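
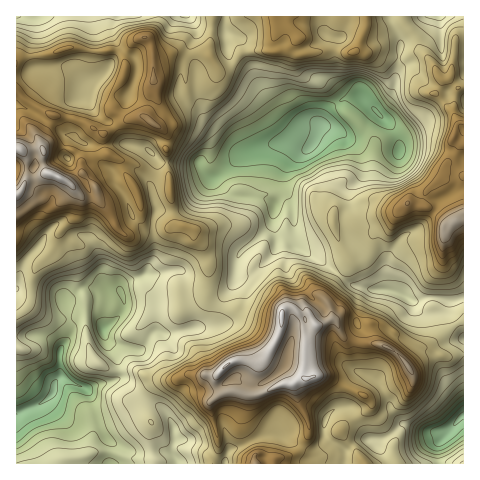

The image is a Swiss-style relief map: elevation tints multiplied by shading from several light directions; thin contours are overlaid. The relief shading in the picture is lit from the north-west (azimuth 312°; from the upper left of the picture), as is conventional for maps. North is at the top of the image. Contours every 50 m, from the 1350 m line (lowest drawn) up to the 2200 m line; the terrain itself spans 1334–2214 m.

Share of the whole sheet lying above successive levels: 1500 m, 90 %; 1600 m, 80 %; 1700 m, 67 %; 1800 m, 48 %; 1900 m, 27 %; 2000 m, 12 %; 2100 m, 5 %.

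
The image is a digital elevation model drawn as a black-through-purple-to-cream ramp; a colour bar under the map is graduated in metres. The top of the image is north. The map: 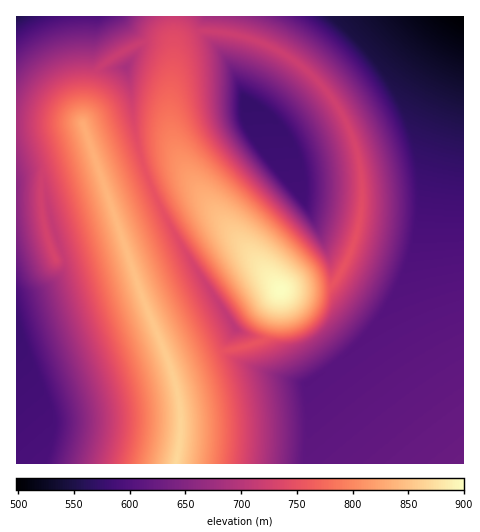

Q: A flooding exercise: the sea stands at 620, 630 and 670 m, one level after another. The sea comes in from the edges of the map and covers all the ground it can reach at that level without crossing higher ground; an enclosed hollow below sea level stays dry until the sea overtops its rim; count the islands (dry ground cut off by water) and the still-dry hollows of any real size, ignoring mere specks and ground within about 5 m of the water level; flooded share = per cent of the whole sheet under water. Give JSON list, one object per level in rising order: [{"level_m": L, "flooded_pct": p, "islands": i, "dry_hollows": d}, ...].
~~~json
[{"level_m": 620, "flooded_pct": 27, "islands": 0, "dry_hollows": 1}, {"level_m": 630, "flooded_pct": 29, "islands": 0, "dry_hollows": 1}, {"level_m": 670, "flooded_pct": 37, "islands": 0, "dry_hollows": 1}]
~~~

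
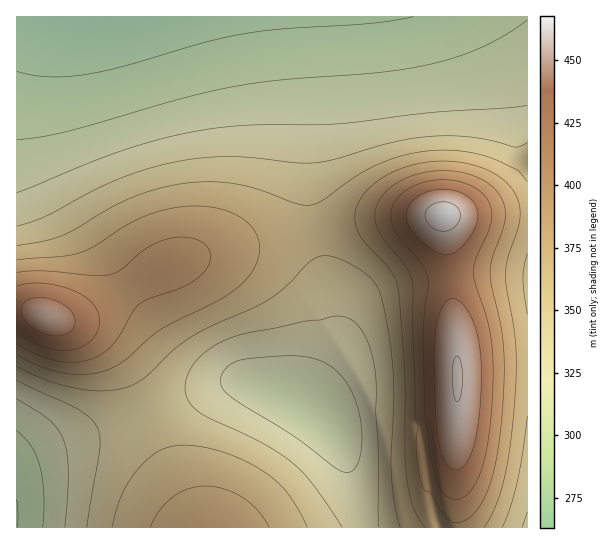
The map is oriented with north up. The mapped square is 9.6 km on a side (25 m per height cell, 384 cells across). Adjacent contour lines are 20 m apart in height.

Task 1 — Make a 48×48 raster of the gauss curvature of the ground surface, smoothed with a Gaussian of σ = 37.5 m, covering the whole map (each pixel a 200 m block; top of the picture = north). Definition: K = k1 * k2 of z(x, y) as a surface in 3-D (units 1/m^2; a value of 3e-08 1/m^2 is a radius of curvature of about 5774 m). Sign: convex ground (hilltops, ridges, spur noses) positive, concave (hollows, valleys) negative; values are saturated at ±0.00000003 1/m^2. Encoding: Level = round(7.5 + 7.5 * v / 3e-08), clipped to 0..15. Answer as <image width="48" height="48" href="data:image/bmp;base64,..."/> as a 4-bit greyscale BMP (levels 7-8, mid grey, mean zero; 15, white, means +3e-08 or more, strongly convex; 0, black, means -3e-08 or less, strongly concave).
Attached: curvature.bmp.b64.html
<image width="48" height="48" href="data:image/bmp;base64,Qk32BAAAAAAAAHYAAAAoAAAAMAAAADAAAAABAAQAAAAAAIAEAAATCwAAEwsAABAAAAAAAAAAAAAAABEREQAiIiIAMzMzAERERABVVVUAZmZmAHd3dwCIiIgAmZmZAKqqqgC7u7sAzMzMAN3d3QDu7u4A////AIiId3iIiIiIiIiIiIiId3d3d4eTqYd3d4iId3iIiIiIiIiIiIiId3d3d3eTuIh3d4iHd3eIiIiIiIiIiIiId3d3eHeFqIh3d4iHd3d4iIiIiIiIiIiHd3d3eHhnmIh3d4iHd3d3d3iIiIiIiIiHd3d3eHhZmYiHd4h3d3d3d3d4iIiIiIiHd3eHeHlKmYiHd4h3d3d3d3d3iIiIiIh3d4iIh3lKmYiHd4iHd3d3d3d3d4iIiId3eIiId3lKmYiHd4iHd3d3d3d3d3eIh3d3iIiId3hpmYiHd4iId3d3d3d3d3d3d3d4iIiId324iYiHd4iId3d3d3d3d3d3d3iIiIiHeHFYiIiHd4d3d3d3d3d3d4iId4iIiIiGiIeIiIiHd3d3d3d3d3d3d4iIiIiIiIh3iIh4iIiHd3d3d2d3d3d3eIiIiIiIiIdoiIh4iIiHd3d3d3d3d3d3eIiIiIiIiId4iIh4iIiHd3d3d3d3d3d3eIiIiIiIh3eIiIeIiIiHd3iImId3d4d3eIiIh4iHd3iIiIeImZiHd4mqqYh3d3d3d4iIh3d3d3iIiHeImZiHd6vLuoh3d3d3d4iHd3d3d4iIh3eImZiHd7zMuYd3d3d3d3d3d3d3d4iId3eIiYiHd7zLqHd3d3d4iId3d3d3eIiId3d4iIh3d6uph3Znd3eIiIh3d3d3iIiIiHd3d3d3iJmYd2Z3d3iIiIiHd3d3iIiIiIdlVmd4iIiHd3d3d4iIiIiId3d3eIiIiIdURFZ4iHd3d3d3d4iIiIiId3d3d3eIiIdURFZ4iHd3d3d3eIiIiIiId3d3d3d3iHdlVWd4iHd3d3d3iIiIiIiId3d3d3d3d4d3Znd4iIiIh3d4iIiIiIiId3d3d3d3d4mZmYiHd4iIiHeIiIiIiIiId3d3d3dmd5q8y6mHd4iIiHd4iIiIiIiHd3d3d3ZmeJvf/rmHd4iId3d3iIiIiIiHd3d3d3dmd5rf/bmHd4iHd3d3d4iIiIh3d3d3d3d2d4mruph3Z4d3d3d3d3d3d3d3d3d3d3d3d3iIiId2Znd3d3d3d3d3d3d3d3d3d3d3d3d3d3dmMHd3d3d3d3d3d3d3d3eId3d3d3d3d3d3QHd3d3d3d3d3d3d3d3eIiHd3d3d3d3d3knd3d3d3d3d3d3d3d3eIiId3d3d3d3d3iXd4iId3d3d3d3d3d3eIiIh3d3d3d3d3eHiIiIiId3d3d3d3d3d4iIiId3d3d3d3d4iIiIiIh3d3d3d3d3d3iIiIiHd3d3d3d4iIiIiIiHd3d3d3d3d3eIiIiIiHd3d3d4iIiIiIiId3d3d3d3d3d4iIiIiId3d3d4iIiIiIiId3d3d3d3d3d3d3d4d3d3d3d4iIiIiIiIh3d3d3d3d3h3d3d3d3d3d3d4iIiIiIiIh3d3d3d3d4h3d3d3d3d3d3d4iIiIiIiIh3d3d3d3d3d3d3d3d3d3d3d4iIiIiIiIh3d3d3d3d3d3d3d3d3d3d3d4iIiIiIiIh3d3d3d3d3d3d3d3d3d3d3dw=="/>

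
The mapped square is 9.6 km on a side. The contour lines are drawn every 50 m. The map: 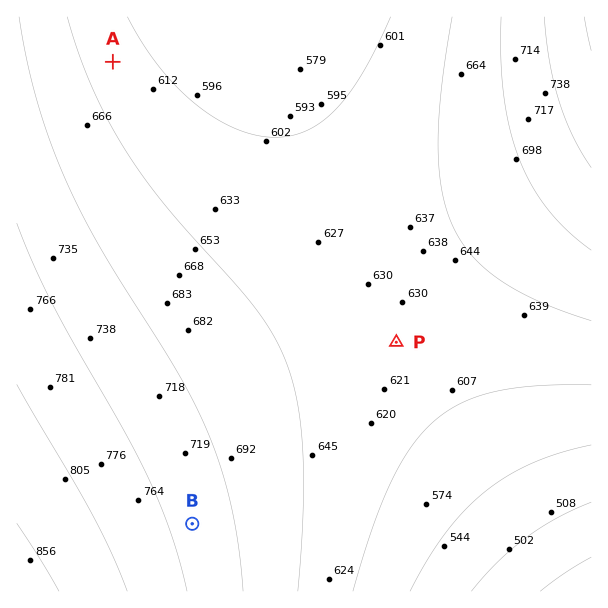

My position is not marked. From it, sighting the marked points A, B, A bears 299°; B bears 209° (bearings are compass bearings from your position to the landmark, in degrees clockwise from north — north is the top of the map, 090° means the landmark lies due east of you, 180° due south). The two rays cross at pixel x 369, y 204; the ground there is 630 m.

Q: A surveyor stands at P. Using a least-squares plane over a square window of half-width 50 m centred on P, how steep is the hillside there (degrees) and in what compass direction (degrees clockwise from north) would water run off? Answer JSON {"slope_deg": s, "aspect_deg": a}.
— {"slope_deg": 1, "aspect_deg": 143}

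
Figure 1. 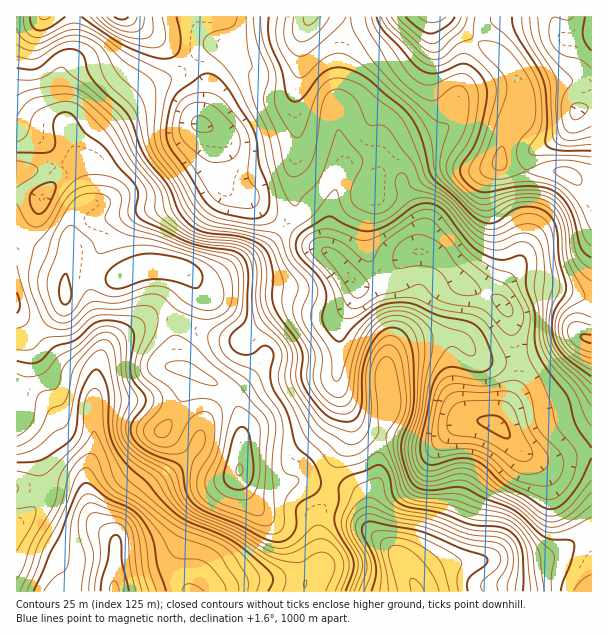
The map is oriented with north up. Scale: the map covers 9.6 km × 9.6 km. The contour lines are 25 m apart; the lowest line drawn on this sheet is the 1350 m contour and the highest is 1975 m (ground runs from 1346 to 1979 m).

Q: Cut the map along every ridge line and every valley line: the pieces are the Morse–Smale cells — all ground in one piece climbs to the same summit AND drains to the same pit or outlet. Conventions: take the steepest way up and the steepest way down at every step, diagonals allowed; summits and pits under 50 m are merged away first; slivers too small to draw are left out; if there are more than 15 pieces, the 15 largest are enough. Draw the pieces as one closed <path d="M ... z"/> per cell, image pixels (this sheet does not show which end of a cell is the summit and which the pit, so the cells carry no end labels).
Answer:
<path d="M446 16l-96 0-2 2-8 38 0 22-3 20 0 24 6 31 0 17-7 18-5 19-5 35 2 10 12 11 19 23 15-2 16-6 17-24 7-2 12 0 9 2 8 6 22 26 18 6 20 12 13-14 15-4 20 2 37 12 4-7-1-111-9 0-18-10-43-2-12-2-9-6-9 6-11 2-37-1-38 17-16 4-19-4 15-22 16-16 10-6 33-12 8 2 45 22 3 4 6-26 16-25 0-17-4-10-17-24-22-13z"/><path d="M17 313l-1 73 25 11 13 14 12 24 20 21 0 38 5 18 5 9 19 19-1 48 2 2 28-6 35-13 19 0 20 17 9 0 21-8 31-3 27-11 18 0-4-8-2-43 10-15 2-12-24-7-13 0-11 5-18 1-16-6-8-8 1-54-3-11-13-18-39-22-6 0-4-3 1-45-25-1-38 21-11 11-3 6-3 9-2 28-3-14-3-4-24-10-31-30z"/><path d="M449 336l-29 2-19 8-10 8-6 17 5 39-11 37 0 27-9 29 0 24 26 25 20 36 9-11 22-12 42-6 54-1 11-4 38-20 0-81-17 1-17 6-18 0-16-8-28-27 21-41 1-24-36 0-6-4-15-18z"/><path d="M189 64l-15 12-13 4-23 12-47 48-6 18 5 19 1 23-12 10-6 12-1 33-6 21 8-4 42 6 25-10 20-2 21 4 19 10 9 0 54-30 20-23-3-5-14-8-15-14-21-7-8-8-6-18 1-29-3-6-15-9 5-28-1-14-4-6z"/><path d="M20 386l-4 1 1 205 401-1-22-39-26-24-8-28-12-10-14-3-6 1-2 12-10 15 0 16 5 35-17 0-27 11-31 3-21 8-9 0-20-17-19 0-35 13-28 6-2-2 1-48-19-19-5-9-5-18 0-38-20-21-17-30-13-11z"/><path d="M426 252l-12 0-7 2-16 24-7 4-18 4-9-2-2 15-11 15-6 15 2 27-3 13 0 17 12 33 0 16-15 30-4 21 15 2 11 5 8 10 5 23 1-23 9-29 0-27 11-37-5-39 6-17 10-8 13-6 35-4 12 2 9 13 12 9 28 1 8-2-6-21-1-18-6-14-10-8-30-12-22-26-8-6z"/><path d="M77 163l-19 4-2 13-13 15-11 27-16 26 0 64 18 24 31 30 24 10 3 4 3 14 2-28 6-15 11-11 33-20 32 0 5-14 10-15 0-9-2-6-10-6-21-4-20 2-25 10-42-6-8 3 6-20 1-33 6-12 11-7-4-29-2-7z"/><path d="M126 16l-84 0-10 6-16 2 0 102 28 16 8 8 7 16 13-3 9 1 5 10 3 19 1-16-5-19 9-23 44-43 23-12 13-4 14-13z"/><path d="M350 304l-15 10-14 0-24-6-13 2-18 10-16 15 14 16 0 8-10 13-24 23 11 24-1 54 8 8 16 6 18-1 11-5 13 0 12 5 12 0 4-21 15-30 0-16-12-33 0-17 3-13-2-27 6-15 6-8z"/><path d="M591 16l-145 1 33 26 22 13 17 24 4 10 0 17-12 19-8 20-2 16 3 2 18 6 36 0 7 2 18 10 10 0z"/><path d="M302 32l-14 16-34 16-11-2-19 14-10 14-8 23-6 10 15 9 3 6-1 29 6 18 8 8 21 7 9 10 23 14 4-2 7-13 0-116 6-25z"/><path d="M348 16l-38 1-9 21 0 30-6 25 0 116-9 16 20 16 20 11 2-1-2-9 6-42 11-30 0-17-6-31 0-24 3-20 0-22z"/><path d="M285 224l-21 26-43 26-11 4-9 0-7-4-2 0 7 14 28 20 22 24 26-20 15-6 16 2 15 4 18-1 13-11 4-8 0-9-2-6-21-23-27-15z"/><path d="M581 336l-11 1-18 11-34 12-1 24-21 41 28 27 7 5 9 3 18 0 17-6 17-2 0-113z"/><path d="M591 535l-18 7-19 12-11 4-54 1-42 6-22 12-9 8 0 5 3 2 172 0z"/>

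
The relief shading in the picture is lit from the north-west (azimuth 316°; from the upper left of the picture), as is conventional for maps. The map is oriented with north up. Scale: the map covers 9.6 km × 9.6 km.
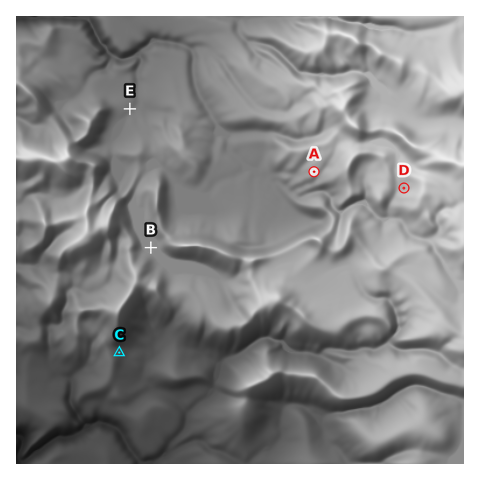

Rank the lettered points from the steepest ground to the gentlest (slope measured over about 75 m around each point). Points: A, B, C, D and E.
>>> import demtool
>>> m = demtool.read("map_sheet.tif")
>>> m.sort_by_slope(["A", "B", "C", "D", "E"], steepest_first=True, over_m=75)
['C', 'D', 'A', 'E', 'B']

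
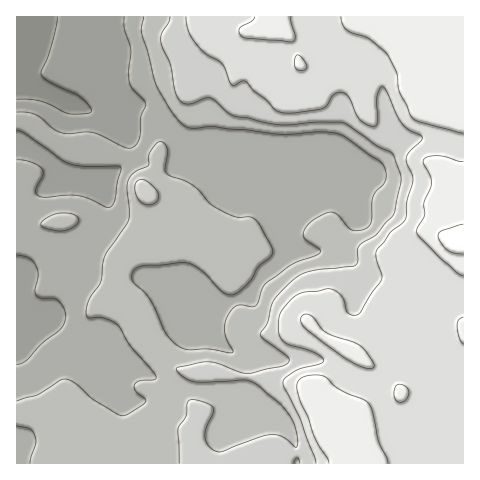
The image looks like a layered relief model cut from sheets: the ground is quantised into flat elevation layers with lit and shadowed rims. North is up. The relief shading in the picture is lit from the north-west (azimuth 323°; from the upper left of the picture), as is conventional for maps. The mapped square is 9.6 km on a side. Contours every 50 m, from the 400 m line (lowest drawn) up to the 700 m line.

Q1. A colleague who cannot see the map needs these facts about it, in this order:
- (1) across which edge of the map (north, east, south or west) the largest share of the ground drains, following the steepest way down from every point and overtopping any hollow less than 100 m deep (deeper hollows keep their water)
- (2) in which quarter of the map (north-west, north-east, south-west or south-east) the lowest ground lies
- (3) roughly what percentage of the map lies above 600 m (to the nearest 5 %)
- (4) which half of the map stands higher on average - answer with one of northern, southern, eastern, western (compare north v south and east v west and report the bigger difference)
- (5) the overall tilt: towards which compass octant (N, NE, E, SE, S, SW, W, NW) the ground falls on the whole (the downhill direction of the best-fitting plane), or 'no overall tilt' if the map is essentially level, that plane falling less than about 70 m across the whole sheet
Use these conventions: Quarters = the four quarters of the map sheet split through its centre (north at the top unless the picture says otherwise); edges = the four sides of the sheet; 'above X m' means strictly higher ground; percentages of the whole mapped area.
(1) The largest share of the runoff leaves by the western edge.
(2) The lowest point lies in the north-west quarter of the map.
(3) Ground above 600 m makes up about 30 % of the sheet.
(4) The eastern half stands higher on average than the western half.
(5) Overall the map slopes down towards the west.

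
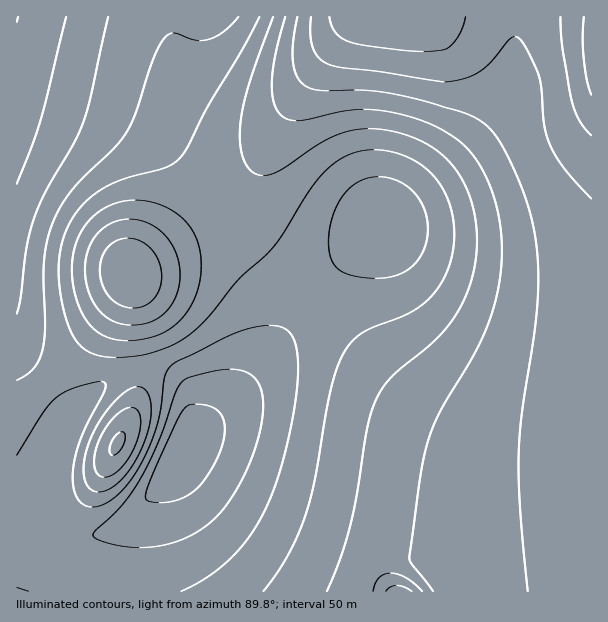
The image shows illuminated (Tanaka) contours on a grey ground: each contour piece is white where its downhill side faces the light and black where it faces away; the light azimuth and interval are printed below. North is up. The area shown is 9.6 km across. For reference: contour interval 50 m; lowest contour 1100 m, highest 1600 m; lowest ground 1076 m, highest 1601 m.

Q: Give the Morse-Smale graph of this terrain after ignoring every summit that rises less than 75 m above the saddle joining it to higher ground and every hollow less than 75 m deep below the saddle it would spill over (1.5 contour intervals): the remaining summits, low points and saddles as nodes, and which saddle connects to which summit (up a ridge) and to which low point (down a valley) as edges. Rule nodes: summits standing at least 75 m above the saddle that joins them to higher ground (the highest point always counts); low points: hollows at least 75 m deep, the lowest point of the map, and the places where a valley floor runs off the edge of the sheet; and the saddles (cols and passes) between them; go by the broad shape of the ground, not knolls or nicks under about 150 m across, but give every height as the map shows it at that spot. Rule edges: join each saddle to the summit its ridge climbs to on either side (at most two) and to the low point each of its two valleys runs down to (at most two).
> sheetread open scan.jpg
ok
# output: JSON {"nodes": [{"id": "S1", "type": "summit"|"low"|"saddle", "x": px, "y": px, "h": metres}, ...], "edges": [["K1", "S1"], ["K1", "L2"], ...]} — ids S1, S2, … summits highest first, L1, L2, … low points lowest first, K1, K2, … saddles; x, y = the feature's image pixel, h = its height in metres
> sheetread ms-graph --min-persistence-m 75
{"nodes": [
{"id": "S1", "type": "summit", "x": 17, "y": 18, "h": 1601},
{"id": "S2", "type": "summit", "x": 176, "y": 458, "h": 1586},
{"id": "S3", "type": "summit", "x": 399, "y": 591, "h": 1427},
{"id": "L1", "type": "low", "x": 591, "y": 47, "h": 1076},
{"id": "L2", "type": "low", "x": 383, "y": 17, "h": 1109},
{"id": "L3", "type": "low", "x": 129, "y": 273, "h": 1203},
{"id": "L4", "type": "low", "x": 117, "y": 444, "h": 1293},
{"id": "K1", "type": "saddle", "x": 41, "y": 386, "h": 1443},
{"id": "K2", "type": "saddle", "x": 311, "y": 299, "h": 1438},
{"id": "K3", "type": "saddle", "x": 140, "y": 369, "h": 1418},
{"id": "K4", "type": "saddle", "x": 218, "y": 210, "h": 1371},
{"id": "K5", "type": "saddle", "x": 363, "y": 575, "h": 1329}],
"edges": [["K1", "S1"], ["K1", "S2"], ["K1", "L1"], ["K1", "L3"], ["K2", "S1"], ["K2", "S2"], ["K2", "L1"], ["K2", "L2"], ["K3", "S2"], ["K3", "L3"], ["K3", "L4"], ["K4", "S1"], ["K4", "S2"], ["K4", "L2"], ["K4", "L3"], ["K5", "S2"], ["K5", "S3"], ["K5", "L1"]]}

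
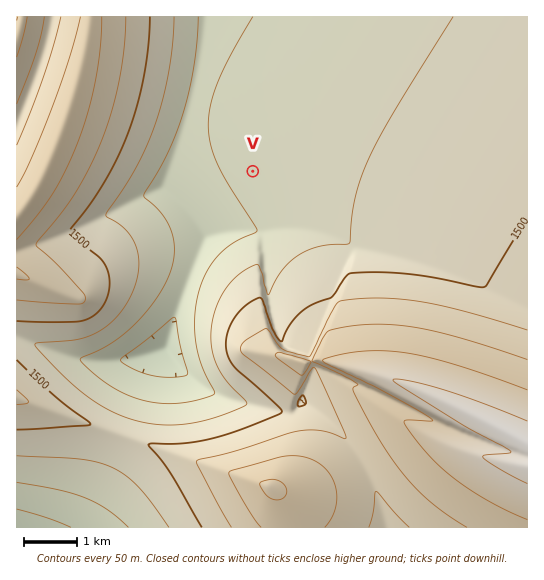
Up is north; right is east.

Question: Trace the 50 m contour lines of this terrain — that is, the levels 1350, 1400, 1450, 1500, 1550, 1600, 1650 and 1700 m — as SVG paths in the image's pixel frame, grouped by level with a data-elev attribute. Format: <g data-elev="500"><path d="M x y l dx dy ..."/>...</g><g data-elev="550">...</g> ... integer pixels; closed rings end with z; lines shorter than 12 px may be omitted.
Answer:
<g data-elev="1350"><path d="M17 509l30 9 24 9"/><path d="M159 377l-24-7-12-7-2-4 53-42 2 4 4 24 8 29-3 2-7 1z"/></g><g data-elev="1400"><path d="M17 482l41 8 27 8 22 12 21 17"/><path d="M253 17l-22 37-13 28-7 23-3 21 3 19 7 20 11 21 27 41 1 4-23 11-15 12-12 17-9 22-3 25 1 25 5 22 13 25 0 4-9 4-18 4-14 2-15-1-21-5-20-8-22-15-15-16 31-16 23-18 23-27 14-27 3-20-3-20-9-17-18-19 23-41 16-40 11-47 4-50"/></g><g data-elev="1450"><path d="M17 456l65 3 16 3 15 6 13 8 13 11 30 40"/><path d="M453 17l-59 94-25 47-8 21-6 19-6 45-30 3-21 9-9 8-8 8-12 24-2-1-3-9-2-11-3-8-2-2-11 5-9 7-9 10-7 11-6 13-3 15-1 14 2 14 3 10 6 12 9 11 15 15 0 4-17 8-23 7-20 4-19 1-17-1-17-4-16-6-16-9-16-11-16-13-34-36 3-2 39-3 20-7 12-8 9-10 9-12 6-12 6-22 0-11-3-11-9-16-9-8-12-6 0-3 30-47 11-21 8-23 8-25 6-28 4-27 1-26"/></g><g data-elev="1500"><path d="M17 430l73-5-1-3-35-27-37-35"/><path d="M298 406l0-5 5-6 3 8-3 2z"/><path d="M17 321l37 1 28-1 14-7 10-13 4-18-1-9-3-8-7-9-28-22-2-4 22-28 13-20 13-25 11-25 9-28 7-30 4-29 2-29"/><path d="M527 218l-42 69-8 0-40-9-30-4-30-2-27 1-5 5-14 19-20 8-13 10-9 12-7 14-4-2-6-10-11-31-10 3-9 8-9 12-5 12-2 12 2 12 8 12 42 37 4 4-1 3-38 16-32 10-26 4-34 0-3 2 22 27 32 55"/></g><g data-elev="1550"><path d="M369 527l4-16 2-18 2-1 32 35"/><path d="M17 405l9-1 3-2-12-12"/><path d="M527 330l-53-16-40-10-33-5-32-1-23 2-8 2-7 12-18 38-4 5-27-8-16-21-19 11-6 7 0 4 1 3 52 41 4-2 13-23 3-2 1 1 31 70-3 0-12-5-10-2-22 0-64 20-38 10 1 5 33 61"/><path d="M17 300l60 4 5 0 3-3 0-4-3-6-23-25-23-21 39-51 15-27 12-26 10-31 7-31 5-32 2-30"/><path d="M17 104l19-51 8-36"/><path d="M61 17l-18 60-26 68"/></g><g data-elev="1600"><path d="M325 527l7-10 4-12 1-12-4-12-6-11-10-8-11-5-13-1-15 2-45 12-4 3 16 31 16 23"/><path d="M299 374l4 1 8-13-30-10-5 2 1 4z"/><path d="M527 360l-52-18-40-11-29-5-29-2-26 2-22 5-7 8-10 22 45 22 1 2-5 4 2 6 23 42 20 30 15 18 16 15 17 14 21 13"/><path d="M17 279l12 0-2-4-10-8"/><path d="M17 240l21-26 15-21 13-24 12-28 11-31 7-32 4-32 2-29"/><path d="M17 57l6-22 4-18"/><path d="M80 17l-10 39-16 47-23 55-14 29"/></g><g data-elev="1650"><path d="M273 499l6 1 6-3 2-6-2-5-4-4-6-2-6 0-8 2-1 3 4 8z"/><path d="M527 390l-72-25-50-12-23-2-23 0-24 5-13 5 9 5 44 21 55 31 3 3-26-1-3 2 10 15 17 21 19 17 23 16 26 16 28 13"/></g><g data-elev="1700"><path d="M527 421l-44-18-38-13-34-9-18-2 0 2 5 4 64 40 47 25 2 3-25 2-3 2 15 11 29 16"/></g>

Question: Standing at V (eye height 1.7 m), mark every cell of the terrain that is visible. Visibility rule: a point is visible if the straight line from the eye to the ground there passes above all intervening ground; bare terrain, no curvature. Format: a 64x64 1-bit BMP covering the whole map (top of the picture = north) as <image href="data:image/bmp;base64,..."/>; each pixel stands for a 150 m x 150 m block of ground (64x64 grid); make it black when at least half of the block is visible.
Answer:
<image width="64" height="64" href="data:image/bmp;base64,Qk0+AgAAAAAAAD4AAAAoAAAAQAAAAEAAAAABAAEAAAAAAAACAAATCwAAEwsAAAIAAAAAAAAA////AAAAAAAAAAAAAAAAAAAAAAAAAAAAAAAAAAAAAAAAAAAAAAAAAAAAAAAAAAAAAAAAAAAAAAAAAAAAAAAAAAAAAAAAAAAAAAACAAAAAAAAABwAAAAAAAAA+AAAAAAAAAfwAAAAAAAAP/AAAAAAAAD/4AAAAAAAB//AAAAAAAA//4AAAAAAAP//gAAAAAAA//8AAAAAGAAH/wAAAAD4AAAPAAAAD/wAAAAAAAD//AAAAAAAf//+AAAAAA////8AAAAAH////4AAAAAf////wAAAAD/////gAAAAP/////AAP4B//////AD/8H/////4B//4/////+Af//n/////gH///f////4A////////+AD////////gAP///////8AA///+f///gAD///wf//8AAP///AD//gAA///8AP/8AAB///gB//gAAH//8AH/8AAAP//wB//AAAAf//wf/4AAAB/////+AAAAD/////wAAAAP////8AAAAAf////AAAAAB////wAAAAAH///8AAAAAAP///AAAAAAA///wAAAAAAD//8AAAAAAAH//AAAAAAAAf/8AAAAAAAB//wAAAAAAAD//AAAAAAAAP/8AAAAAAAA//4AAAAAAAD//gAAAAAAAH/+AAAAAAAAf/4AAAAAAAB//gAAAAAAAH/+AAAAAAAAf/4AAAAAAA=="/>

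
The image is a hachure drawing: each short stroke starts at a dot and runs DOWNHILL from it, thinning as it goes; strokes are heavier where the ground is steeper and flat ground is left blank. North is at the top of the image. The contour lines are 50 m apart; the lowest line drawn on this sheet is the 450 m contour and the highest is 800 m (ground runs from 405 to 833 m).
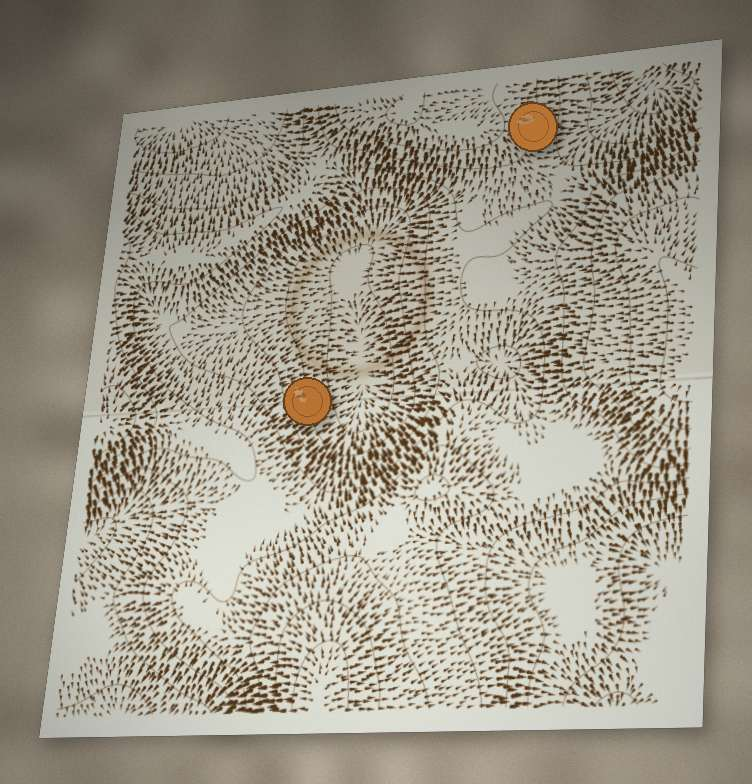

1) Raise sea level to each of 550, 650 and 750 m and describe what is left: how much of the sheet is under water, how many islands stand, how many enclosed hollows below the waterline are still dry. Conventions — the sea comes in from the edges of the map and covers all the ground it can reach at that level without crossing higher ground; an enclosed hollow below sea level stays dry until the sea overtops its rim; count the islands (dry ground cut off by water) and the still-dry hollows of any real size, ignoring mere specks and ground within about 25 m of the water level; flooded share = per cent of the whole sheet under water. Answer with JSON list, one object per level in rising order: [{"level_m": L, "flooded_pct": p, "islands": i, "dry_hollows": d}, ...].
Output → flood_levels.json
[{"level_m": 550, "flooded_pct": 15, "islands": 0, "dry_hollows": 1}, {"level_m": 650, "flooded_pct": 68, "islands": 0, "dry_hollows": 0}, {"level_m": 750, "flooded_pct": 93, "islands": 0, "dry_hollows": 0}]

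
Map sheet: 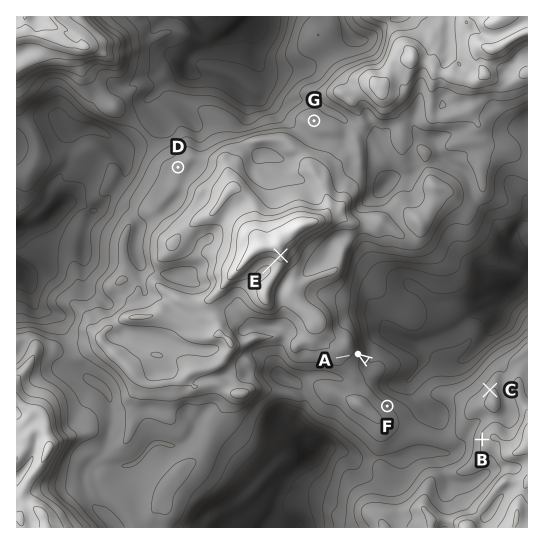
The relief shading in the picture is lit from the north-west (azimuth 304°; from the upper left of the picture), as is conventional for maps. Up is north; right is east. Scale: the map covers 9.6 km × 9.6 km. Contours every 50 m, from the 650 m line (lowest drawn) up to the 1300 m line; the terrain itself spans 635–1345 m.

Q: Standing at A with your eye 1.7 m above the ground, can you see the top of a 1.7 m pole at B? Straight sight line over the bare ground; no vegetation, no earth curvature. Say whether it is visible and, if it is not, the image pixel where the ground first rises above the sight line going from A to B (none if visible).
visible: true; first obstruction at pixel None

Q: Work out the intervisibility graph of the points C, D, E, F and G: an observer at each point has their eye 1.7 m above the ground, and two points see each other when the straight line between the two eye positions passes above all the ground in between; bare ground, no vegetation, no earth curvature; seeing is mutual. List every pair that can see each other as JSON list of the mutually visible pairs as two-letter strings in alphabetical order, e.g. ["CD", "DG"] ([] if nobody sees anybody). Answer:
["CE", "CF", "EF"]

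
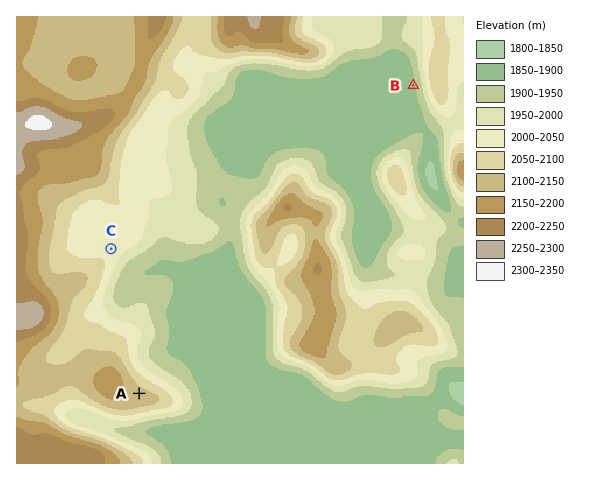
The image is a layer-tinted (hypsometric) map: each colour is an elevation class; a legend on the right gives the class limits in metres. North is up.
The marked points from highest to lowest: A C B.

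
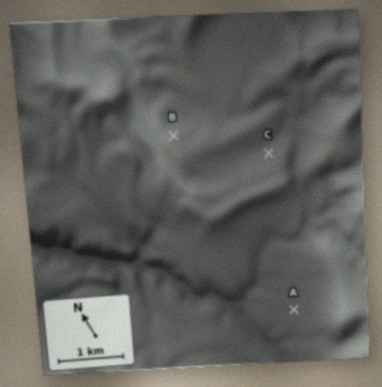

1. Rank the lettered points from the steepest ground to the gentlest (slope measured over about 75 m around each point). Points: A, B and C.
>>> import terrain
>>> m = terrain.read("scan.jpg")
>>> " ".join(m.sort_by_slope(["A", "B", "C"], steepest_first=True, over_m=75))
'B C A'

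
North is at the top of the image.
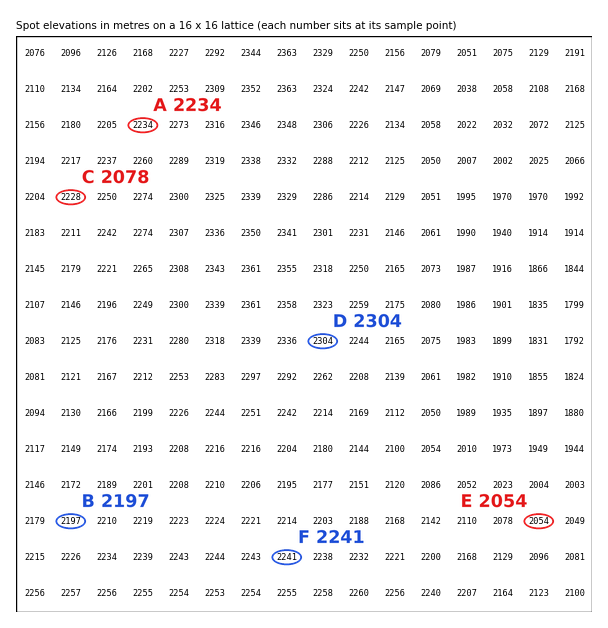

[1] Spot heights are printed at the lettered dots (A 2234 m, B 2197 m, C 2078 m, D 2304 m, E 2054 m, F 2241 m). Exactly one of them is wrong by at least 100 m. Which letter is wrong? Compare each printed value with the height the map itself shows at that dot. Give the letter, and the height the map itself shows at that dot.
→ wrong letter C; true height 2228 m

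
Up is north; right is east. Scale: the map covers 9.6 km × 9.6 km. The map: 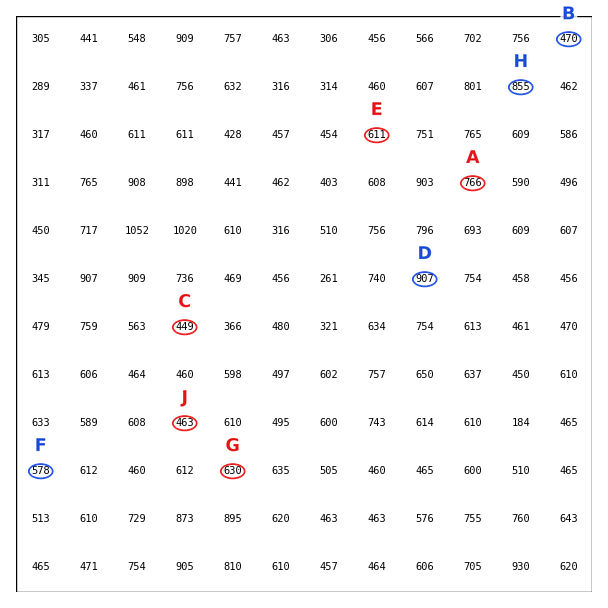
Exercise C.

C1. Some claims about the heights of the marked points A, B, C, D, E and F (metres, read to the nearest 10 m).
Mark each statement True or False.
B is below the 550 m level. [True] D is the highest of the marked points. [True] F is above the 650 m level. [False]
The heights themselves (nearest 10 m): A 770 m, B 470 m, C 450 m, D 910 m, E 610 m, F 580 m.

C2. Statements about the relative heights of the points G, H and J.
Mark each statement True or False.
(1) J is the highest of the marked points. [False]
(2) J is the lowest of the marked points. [True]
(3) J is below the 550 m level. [True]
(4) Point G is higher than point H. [False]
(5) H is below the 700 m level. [False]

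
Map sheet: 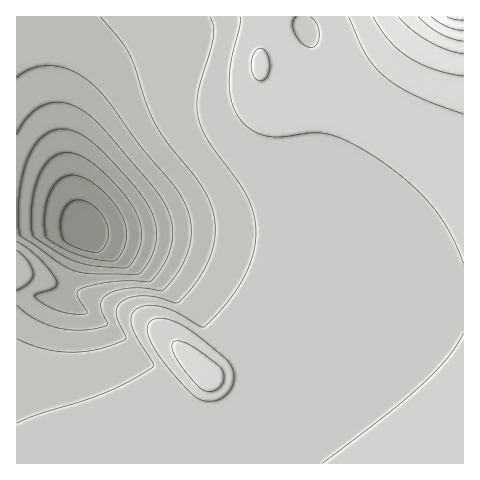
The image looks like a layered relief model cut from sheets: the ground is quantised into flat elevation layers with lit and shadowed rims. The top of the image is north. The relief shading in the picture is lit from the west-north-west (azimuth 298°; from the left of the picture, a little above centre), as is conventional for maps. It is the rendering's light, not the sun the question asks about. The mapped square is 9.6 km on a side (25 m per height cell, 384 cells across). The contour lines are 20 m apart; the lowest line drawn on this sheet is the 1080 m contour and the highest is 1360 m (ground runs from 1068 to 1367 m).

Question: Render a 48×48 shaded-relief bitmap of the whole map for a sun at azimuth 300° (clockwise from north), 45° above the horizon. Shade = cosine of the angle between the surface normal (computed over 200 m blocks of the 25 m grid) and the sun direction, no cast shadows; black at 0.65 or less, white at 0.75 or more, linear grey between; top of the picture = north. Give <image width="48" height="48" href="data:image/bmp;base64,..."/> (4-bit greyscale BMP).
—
<image width="48" height="48" href="data:image/bmp;base64,Qk32BAAAAAAAAHYAAAAoAAAAMAAAADAAAAABAAQAAAAAAIAEAAATCwAAEwsAABAAAAAAAAAAAAAAABEREQAiIiIAMzMzAERERABVVVUAZmZmAHd3dwCIiIgAmZmZAKqqqgC7u7sAzMzMAN3d3QDu7u4A////AJmZmZmZmZmZmZmZmZmZmZmZmZmZmZmZmZmZmZmZmZmZmZmZmZmZmZmZmZmZmZmZmZmZmZmZmZmZmZmZmZmZmZmZmZmZmZmZmZmZmZmZmZmZmZmZmZmZmZmZmZmZmZmZmZmZmZmZmZmZmZmZmZmZmZmZmZmZmZmZmZmZmZmZmZmZmZmImZmZmZmZmZmZmZmZmZmZmZmZmZmZmZhlaZmZmZmZmZmZmZmZmZmZmZmZmZmZmqlRFpmZmZmZmZmZmZmZmZmZmaqqqqqZq7pzA4mZmZmZmZmZmZmZmZmZmqqqqqqqu7qWI3mZmZmZmZmZmZmZmZmZqqqqqqq8y6mHRYmZmZmZmZmZmZmZmZmaqqq7u7vMy6l3eJmZmZmZmZmZmZmZmZmaqru7u83cuph3mZmZmZmZmZmZmZmZmZmaqrvMzd3cuod5mZmZmZmZmZmZmZmZmYmZq7zM3u3cqYiaqZmZmZmZmZmZmZmZmYiZq7zO7u7bqZqqqpmZmZmZmZmZmZmZmYiJmrze7u7bqru6qqmZmZmZmZmZmZmZmWZnirze/+7bvMy7qqmZmZmZmZmZmZmZmTRWeaze//7d3dy7qqqZmZmZmZmZmZmZmSJFeaze/+7/7tzLuqqZmZmZmZmZmZmZmTRGeaze7v//7t3Lu6qpmZmZmZmZmZmZmUVWeazd7////t3Mu6qpmZmZmZmZmZmZmWZmeJvO////7t3Mu6qpmZmZmZmZmZmZmWZmZ5vN7v/+7t3Mu6qpmZmZmZmZmZmZmVRFZ4m83u7u7dzMu6qpmZmZmZmZmZmZmSIjRXmrzd3d3czLu6qpmZmZmZmZmZmZmSIjRXirzN3dzMy7uqqpmZmZmZmZmZmZmSIjRXiavMzMzLu7qqqZmZmZmZmZmZmZmSIjRXiau7u7u7u6qqmZmZmZmZmZmZmZmSIjRXiau7u7u6qqqqmZmZmZmZmZmZmZmSIjRniaq7u6qqqqqpmZmZmZmZmZmZmZmTM0Vniaq7qqqqqqqZmZiIiImZmZmZmZmTM0Vniaq7qqqqqqmZmYiIiIiZmZmZmZmTNEVomaq6qqqqqqmZmIiIiIiZmZmZmZmURFZ4mqq6qqqqqqqZmIiIiIiJmZmZmZmURVZ4mqqqqqqqqqqZmIiIiIiZmZmZmZmVVVZ4mqqqqqqqqqqpmIiIiIiZmZmZmYiFVWd4maqqqqqqqqqpmHd4iImZmZmZiIiGZmeImaqqqqqqq7uqmHd4iJmZmZmYiIiGZneImaqqqqqqu7u6mHd4iJmZmZmYiIiGZ3eImaqqqqqqu8zLl3d4iZmZmZmYiIiHd3iImZqqqqqqu8zLqGZ4iZmZmZmYiId3d4iImZmZmaqqvM3cqGZ4mZqqqZmYiId4iIiJmZmZmZqqu83duHZ4maqqqpmZiHd4iIiJmZmZmZmqu83tuXd4mqqqqqmZiHdoiIiZmZmZmZmaq83duXd4mqq7qqqZmIZoiImZmZmZmZmZqrzcuYd4mqu7u6qpmYZZiJmZmZmZmZmZqrzMuYd4mqu7u6qrqoZQ=="/>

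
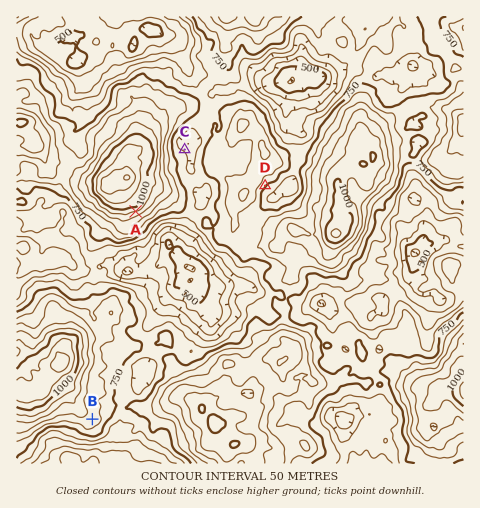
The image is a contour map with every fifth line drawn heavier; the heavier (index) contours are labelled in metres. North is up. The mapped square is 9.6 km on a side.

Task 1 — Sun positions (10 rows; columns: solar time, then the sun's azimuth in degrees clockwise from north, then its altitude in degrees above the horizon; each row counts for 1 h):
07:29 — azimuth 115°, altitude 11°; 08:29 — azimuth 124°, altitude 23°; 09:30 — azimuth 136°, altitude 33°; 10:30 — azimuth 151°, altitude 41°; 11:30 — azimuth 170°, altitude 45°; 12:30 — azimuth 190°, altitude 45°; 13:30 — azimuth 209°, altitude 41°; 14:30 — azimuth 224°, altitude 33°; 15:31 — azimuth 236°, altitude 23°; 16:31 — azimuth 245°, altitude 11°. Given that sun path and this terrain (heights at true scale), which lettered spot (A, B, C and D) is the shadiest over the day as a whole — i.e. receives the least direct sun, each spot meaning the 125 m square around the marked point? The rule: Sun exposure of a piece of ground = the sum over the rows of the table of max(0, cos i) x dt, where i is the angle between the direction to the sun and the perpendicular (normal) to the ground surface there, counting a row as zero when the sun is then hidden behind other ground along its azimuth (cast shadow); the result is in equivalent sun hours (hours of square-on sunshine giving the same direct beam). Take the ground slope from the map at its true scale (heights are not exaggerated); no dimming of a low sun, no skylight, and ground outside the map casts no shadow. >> C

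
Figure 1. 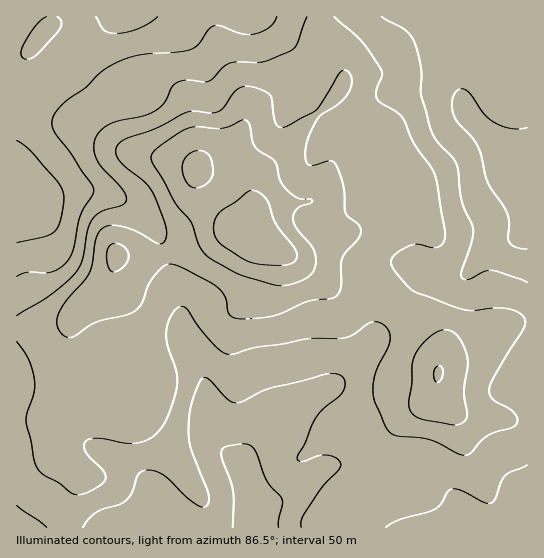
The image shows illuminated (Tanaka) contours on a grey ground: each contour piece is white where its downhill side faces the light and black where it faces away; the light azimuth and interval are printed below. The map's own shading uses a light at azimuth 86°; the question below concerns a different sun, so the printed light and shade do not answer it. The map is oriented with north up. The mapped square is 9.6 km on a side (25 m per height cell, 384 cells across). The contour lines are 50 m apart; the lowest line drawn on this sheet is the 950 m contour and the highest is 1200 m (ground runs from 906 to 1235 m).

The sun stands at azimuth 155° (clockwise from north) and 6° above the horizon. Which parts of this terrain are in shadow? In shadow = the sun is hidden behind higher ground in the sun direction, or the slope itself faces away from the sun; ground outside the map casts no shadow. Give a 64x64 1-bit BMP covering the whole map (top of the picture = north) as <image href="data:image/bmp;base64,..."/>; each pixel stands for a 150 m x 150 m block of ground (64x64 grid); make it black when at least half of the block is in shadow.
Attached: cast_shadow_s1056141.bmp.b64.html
<image width="64" height="64" href="data:image/bmp;base64,Qk0+AgAAAAAAAD4AAAAoAAAAQAAAAEAAAAABAAEAAAAAAAACAAATCwAAEwsAAAIAAAAAAAAA////AAAAAAAAAAAAAAAAAAAAAAAAAAAAAAAAABwAAAAAAAAAHgAAAAAAAAAHAAAAAAAAAAMAAAAAAAAAAAAAAAAAAAAAAAAAAAAAAAAAAAAAAAAAAAAAAAAAAAAAAAAAAAAAAAAAAAAAAAAAAAAAAAAAAAAAAAAAAAAAAAAAAAAAAAAAAAAAAAAAAAAAAAAAAAAAAAAAAAAAAAAAAAAAAAAAAAAAAAAAAAAAAAAAAAAAAAAAAAAQAAAAAAAAADAAAAAAAAAAOAAAAAAAAAAQAAAAAAAAAAAAAAAAAAAAAAAcAAAAAAAAAD8AAAAAAAAAP4AAAAAAAAA/wAAAAAAAAD/AAAAAAAAAP8AAAAAAAAA/wAAAAAAAAD/gAAAAAAAAP/AAAAAAAAA//AAAAAAAAD/8AAAAAAAAP/wAAAAAAAAf/AAAAAAAAB/4AAAAAAAAD/AAAAAAAAAH4AAAAAAAAAPAAAAAAAAAAQAAAAAAAAAAAAAAAAAAAAAAAAAAAAAAAAAwAAAAAAAAH/wAAAAAAAA//+AAAAAAAD//4AAAAAAAP//wAAAAAAAf//AAAAAAAA//8AAAAAAAA//wAAAAAAAA//AAAAAAAAB4YAAAAAAAACABAAAAAAAAAAOAAAAAAAAAA4AAAAAABgABAAAAAAAGAAAAAAAAAAcAAAAAAAAAAAAAAAAAAA=="/>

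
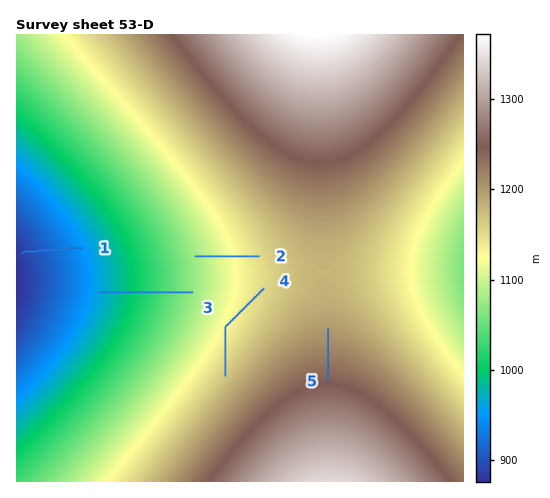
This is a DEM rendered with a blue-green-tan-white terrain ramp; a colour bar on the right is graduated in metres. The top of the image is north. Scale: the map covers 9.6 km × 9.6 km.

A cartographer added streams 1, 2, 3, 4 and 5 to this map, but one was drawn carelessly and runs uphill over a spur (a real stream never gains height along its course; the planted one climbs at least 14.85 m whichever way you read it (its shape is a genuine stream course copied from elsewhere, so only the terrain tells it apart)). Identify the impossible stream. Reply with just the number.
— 4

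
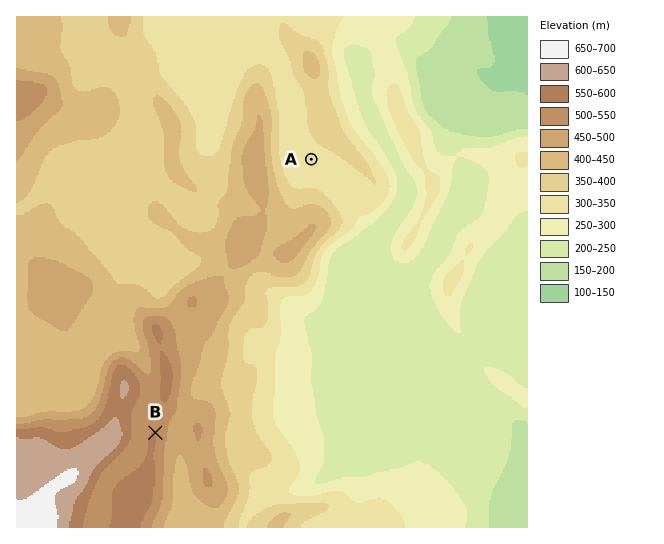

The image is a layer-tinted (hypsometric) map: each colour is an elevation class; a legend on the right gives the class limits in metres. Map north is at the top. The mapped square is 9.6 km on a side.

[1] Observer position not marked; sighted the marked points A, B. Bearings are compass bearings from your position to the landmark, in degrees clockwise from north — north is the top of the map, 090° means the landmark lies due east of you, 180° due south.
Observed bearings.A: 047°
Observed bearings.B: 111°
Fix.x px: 58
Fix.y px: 395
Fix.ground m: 410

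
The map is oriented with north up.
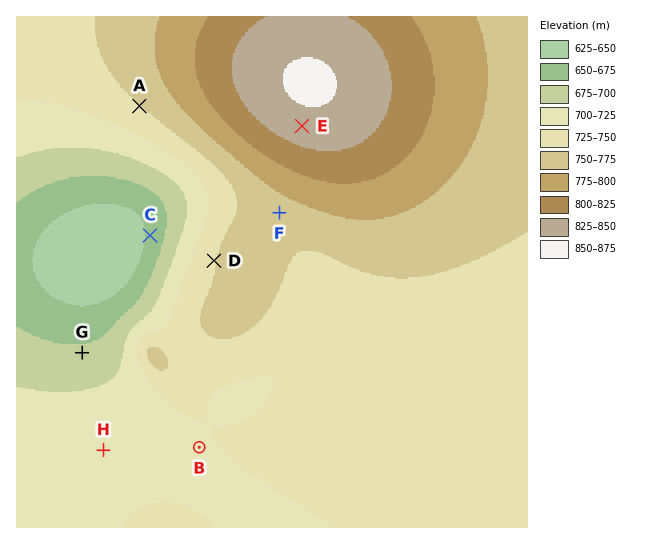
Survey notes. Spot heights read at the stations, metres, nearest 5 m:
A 750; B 725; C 655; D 750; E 840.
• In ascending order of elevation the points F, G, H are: G H F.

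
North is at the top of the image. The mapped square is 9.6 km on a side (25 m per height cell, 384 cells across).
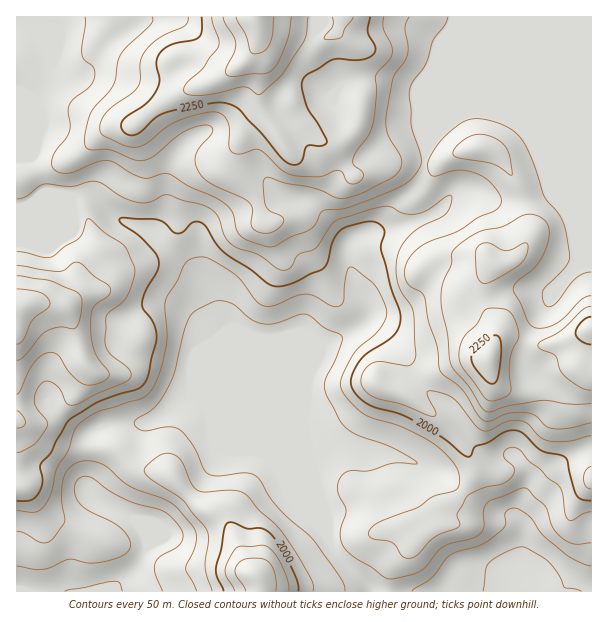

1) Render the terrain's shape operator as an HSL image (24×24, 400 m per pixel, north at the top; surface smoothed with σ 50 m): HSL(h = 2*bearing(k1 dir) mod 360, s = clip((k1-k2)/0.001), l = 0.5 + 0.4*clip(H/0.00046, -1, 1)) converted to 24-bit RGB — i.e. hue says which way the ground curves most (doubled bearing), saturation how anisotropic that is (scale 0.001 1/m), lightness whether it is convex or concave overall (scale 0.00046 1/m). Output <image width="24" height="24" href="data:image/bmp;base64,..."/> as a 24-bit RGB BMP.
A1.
<image width="24" height="24" href="data:image/bmp;base64,Qk32BgAAAAAAADYAAAAoAAAAGAAAABgAAAABABgAAAAAAMAGAAATCwAAEwsAAAAAAAAAAAAAeGcubI80fHI8ZH0uLWs+flecinqvQCuDsCPp0//M3/PYYWbmUzzMjme+UAlD6LxAqKQcF4M4ZZB3bnyBdHWAeHyBiFBcmVsrgIC6mY+0TlGfuZ7CZ8jUEbazTWm/gi3AOsyJtPKr9+rSbBt/fVyFdQlYc7eqaK227NLZpzlRKzYONWoVQ28+cDxGcBslk89ygYFHe7txZLDbp83fvlDIfE+CJg0VXFcQOf4pTrYy5++KeyN+fzZiMEeyx7PQhYHCmIKz6YXv2dT3mcDzLk7RSBt9vqrdY9WNV+dBFvFkLY2DYCIbYxgOWS4WHChgzP/1vtXxidKZfzknbzFPgG6ASHx0cK1PaY5dpmeauYCzyJpofTMYMTAOO3OLQLeB/yIj6Nf01KtuFxIhXyxEv2y2h47lzf7wEr+CZ38u2UswhTpuf3V/aWWDfKysc6KljIGeYKaXij94/wA21n3gmp7pHlyTMEt+9uHV0r8l3XdGKQy8SJHgk+/XUovJ3ufAfjKFb25RiIVTh2Ztf3+Ac3eBco5lfHpagX1EbkIoLw4UjfVYftFBdiljoBJeK4kZHvMAo+Cgz3t4CVE8G6hZt7ZMP3pdvoRJiUdsfHd/gH9/gH9/f3+Af3WDiVplhk44a00zZSQmRd91KPKX/3gTESIfrjBR0MelNIknpOdn0Qeh/1h0CC8JRmARInkORYBBjG13f36AgH9/f4CAf3+Ael+BfiRVwSkbpaY9jfjxgvLqLQA0/9/MJjS2APjFkMjFz1i26OYnLCJE7G1w2bDyf6/xe+i6G2l0c3eAgH9/f4CAf4CAf3+AQjiRfSH/3Nny0O/7kD/ahxFKKww15//Mmu7/SSXekyZy04d/yuwmFzBhxfLIifz88Rfa45WAHUt4X2t+f4CAf4CAgH9/f3+ATXd+EWJx7/PY1WixfTiUhB6+tLbz5/jTGxOcYzBmOJu2xM2W7tacIEVqsf99OhlTVFWs7ePZKCSSUGJ7dYF3gXNug4JRc4BpfVFZFmskEXsR0i1Gti59O15+WuZ15L+U/VfVM5//wJb/85O/7IWzTlrO0fa8OBQsGXQVz9hThSt+VmFze2RoiixXzb1MN2Yzcz9HiMuEHHJmQiIYlYA3q7eJcblNPrs46+K9DyEvCSoe+/bQwLfno6fu6WzJxY7yso/cRm85h1hwVmSGc0xthT+I26iTgJpKMsuaZcCCXS10UBWCtO5zN76IwJqd0881fI8CRyIZMWtaLcwAqKNAZxU01n1ohV5Pvnh2tIzTdE+kYUBqbyZOXqc8ucFPqMHdTNB0IkyUaUOBDFuk8tzZRJfNikR94Kmg86v1SdS5KoV/WIlUeWAsMWwwpagpnt+ghH7MiyxsxEBuOy6FrkjO2nStn++MQ3Y0u+N4CxwoPaShKrKuTsZQoIDTXFfo6tzvp0PK9dbbJGCmaWaBf4B+f4B/U55zyNQYLw0EZl8cnqZJUyBSM39SmeGQusnnsJfq4nOtjBQ2Cz0MJHcbSZ0OKFoVPGErlKAvk0tA4t+krRK9e3eASqgxa2QwepgriiNgnnK9wMqWZjF/nEiMSLZiVPBtlZ49ORwGciEL7rDbiZTKGJRbLtN0L6s1J2YlTS4ZtL8bXukUeERngH9/ylnd4Wb44qNwIEEqgFwspc1OJmC3foHYx+LmrrFXPQMt5finfdjmHdeZxqXv0LrrE3rd/U+7cCZRMKhkqPa0ZDGXfnyAgH9/ZHt9PKKn+GnW+znrnNV7a9FiGWhVMJ6F0E+l201tAFX3pfTEk2i51JniHIgkYrRyfjSjFXyx5M/809/4l8XdcC97gH+AgH9/f3+AQEZpO3OA1Ljv3tjz9LLjljdOEisIDSkK43FEjfekoT1cdcu2fjKK+OPJLnRsWj1uaIFzIIMYpI0cgCIlgHd9gIB/gIB/f21tTISXRbmwRJNpsINQ4Ven/ab/7rP4E928IY86adcakN9+VCxZRWSE9eTHREuOOUNyf3+Af4B/gH9+gH9/gIB/gIB/gIB/cJqLY4SKfHFJNVxDl39OpGlCRrMwfE/b/Lz/xljww+hsEoArdHA4TWQyxMMPn3EyJmFbcIGBf4B/f4B/f4B/f4B/f4CAgH9/jH6WZWiAmFSvPqSGQrmqc5TV5trxPjrbZCk//21q5Om+ITeewmvWUmjBwu3ts7zoR0jGRV57f4B/f4B/f4B/f4B/f4B/f4B/hnhue3SAQk1txYtxOIg5GVUSaGsPRQojzT9/wuqUv+WcVVCrLUWB1ZuAdss9Xko1jEJjR4+Vc3uBgH9/f4B/f4B/f4B/f4B/"/>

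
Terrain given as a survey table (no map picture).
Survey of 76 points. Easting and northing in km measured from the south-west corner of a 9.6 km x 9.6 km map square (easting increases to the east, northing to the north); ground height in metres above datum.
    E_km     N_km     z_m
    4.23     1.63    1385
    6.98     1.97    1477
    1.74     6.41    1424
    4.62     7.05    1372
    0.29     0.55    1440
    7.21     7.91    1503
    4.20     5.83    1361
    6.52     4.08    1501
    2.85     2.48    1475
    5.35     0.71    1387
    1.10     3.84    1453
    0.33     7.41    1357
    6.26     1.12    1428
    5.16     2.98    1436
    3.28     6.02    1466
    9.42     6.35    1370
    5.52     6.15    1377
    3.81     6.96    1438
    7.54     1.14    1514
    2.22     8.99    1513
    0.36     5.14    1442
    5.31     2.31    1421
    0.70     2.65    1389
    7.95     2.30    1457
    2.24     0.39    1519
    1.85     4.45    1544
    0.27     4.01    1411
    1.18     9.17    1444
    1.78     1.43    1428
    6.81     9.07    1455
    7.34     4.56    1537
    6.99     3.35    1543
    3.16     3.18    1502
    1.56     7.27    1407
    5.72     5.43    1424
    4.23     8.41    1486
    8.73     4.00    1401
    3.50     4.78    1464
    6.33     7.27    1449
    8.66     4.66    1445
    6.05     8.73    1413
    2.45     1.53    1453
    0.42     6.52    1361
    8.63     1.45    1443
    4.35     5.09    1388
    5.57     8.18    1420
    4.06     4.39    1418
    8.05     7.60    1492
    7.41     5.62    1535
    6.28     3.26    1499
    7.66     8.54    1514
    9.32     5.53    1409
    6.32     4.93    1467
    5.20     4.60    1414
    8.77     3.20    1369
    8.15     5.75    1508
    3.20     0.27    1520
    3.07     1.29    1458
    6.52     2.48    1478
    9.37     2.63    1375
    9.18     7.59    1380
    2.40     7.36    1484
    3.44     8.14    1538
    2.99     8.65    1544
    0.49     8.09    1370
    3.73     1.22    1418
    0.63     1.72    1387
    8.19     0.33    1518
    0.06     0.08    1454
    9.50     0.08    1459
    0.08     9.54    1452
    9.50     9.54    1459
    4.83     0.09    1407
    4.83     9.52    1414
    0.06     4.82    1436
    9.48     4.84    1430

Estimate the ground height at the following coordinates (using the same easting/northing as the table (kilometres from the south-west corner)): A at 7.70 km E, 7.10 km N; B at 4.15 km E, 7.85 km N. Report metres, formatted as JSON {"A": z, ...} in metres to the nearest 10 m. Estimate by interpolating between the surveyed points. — {"A": 1510, "B": 1480}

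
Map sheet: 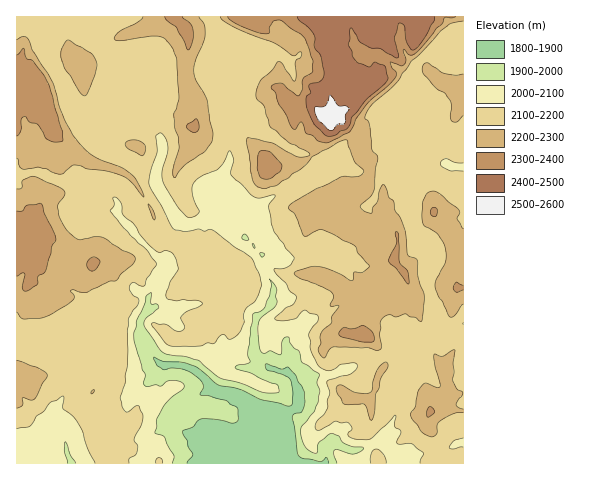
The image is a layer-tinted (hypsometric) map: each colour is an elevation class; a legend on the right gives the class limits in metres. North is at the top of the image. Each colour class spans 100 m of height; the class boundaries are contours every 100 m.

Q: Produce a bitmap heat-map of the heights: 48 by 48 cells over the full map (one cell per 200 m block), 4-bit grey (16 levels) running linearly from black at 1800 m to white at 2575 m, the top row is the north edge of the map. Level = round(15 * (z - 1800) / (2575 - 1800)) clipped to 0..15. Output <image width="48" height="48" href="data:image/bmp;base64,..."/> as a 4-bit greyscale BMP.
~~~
<image width="48" height="48" href="data:image/bmp;base64,Qk32BAAAAAAAAHYAAAAoAAAAMAAAADAAAAABAAQAAAAAAIAEAAATCwAAEwsAABAAAAAAAAAAAAAAABEREQAiIiIAMzMzAERERABVVVUAZmZmAHd3dwCIiIgAmZmZAKqqqgC7u7sAzMzMAN3d3QDu7u4A////AGZmVFVnZmZmUyIREREQASIiRVVmVWZ2ZmZlVFZnZmVVQyIRERERATQzREVmZmZmZmZVVFZ3dmVUMiERERERETVDNVVVZmd2ZmZlVWZ3dmVEMiIRIiEREUVlRWdlZniHdmZlVWd3ZmZTMyIiIiIREjVmZnd2Z4mYd3ZlVmd3ZmZUMzIiIiERESNWd3iHZ4mpiId2Znd3ZmZUQzMiIhESIhNGeIiHZ3mZiIiHZnd3ZlVVRDIiERM0QhNGiIiHZnmYiJmHd2d3ZlRERDIiI0REQiNGd3eHZmiIiJmId2Z3dlQzMyIkREQzIjNFZmaHdmd4h4h3d3Z3dlQiIiNFREMiIjRnZmZ4d2Z4h3d3d3Znd1MjNEVVVUMzM0V3dmZ3d2Z4h3d3d3Znd1MkZmZmVVNEREaIiIiHZmZ2d3ZmZmZ3d0NGZmZmZlNVRFaJmquXZmd2Z3d3ZmZ3d1NWZmZmZlRVVVZ4mqqXdndmZoiHd2d3d1RVVmZmZmRWZlVnmZmId3h2domYh3d3d2REVWZmZmVEZmZniJmIiJhniJmZmHd3d2VFZmZmZ2ZUVmZ3iJiJmZh4mZqZiIh3d2VFZmZmZ3ZUVmd4iYmYiZh4mpqpiYmIh2ZVZnd3d3ZUVniJmImIiZd4mqqpmZmZiHdkVnd3d3ZVZ4mYh4iImpd4maqqmZqpmYdlVnd3d3ZFVmd3d3iJqYd3maq6mZmpmIdlZnd3dmVFVmd3d4iZqXd3iaq6qYmYh3ZmZ3d3ZVRVZnd3eImYmXd3iLu6mHeHdmZ3ZmZmVEVWZnh3iIiImHd4mKq6l3d3Zmd3ZlVVVVVWZ4iIiIiImHeJmKqph3ZmZmeHVWZVVVVWd4mYiIiIh3iZiJqph3ZmZmeGVmZmVVVWeImYiIiIh3iZh4mZh3ZmZnh1Z2ZlVWZmZ4iZmYiIh3eId4iZh3ZmZndlZ2ZVVWeHZneImZmId3d3doiHd3d3d4dmd2ZlVmiph2Z3iIiId3d3ZoiIiHiIiHdmeHZmZnm6mIdmd3iHd3dmZoiImIiId3dmeId2Znm6mIh2Z4mHd3ZmZomZmZh3d4h2aJiHZnmpiIiHd4mHdndmZpmaqYdneIh2aJmHZ3iIeImqiJh3d3d3d6maqXd3d3ZmeJmHZnd3iZq9yph3d4d3d6qqqHd3ZmZmeaqHZnd4mqve7Zh3eHd3iKqrl3d3dmZmeJmHZneImqzu7bh3h3d3iKq7h3h3d2ZneJmHZneJq73e7dqHd3d3iLu7h4h3d2ZneJl2ZneJqqzd3dyod3d3iLu6d4iHdmdneJh2Z3eaqZzN3czLh3eIiLu4eIiHdmd3eJdmZ3eJmJq83czMp3iIiLqXeIiHZmd3eJdmZnd4h4m83MzMqXiId6mHiIiHZmd3eJh2Zmd3d4m9zLu6uod3d5h3iIh3d3d3iah3ZmZ3iIrNzLu8ysl3d4h3iHd3iIh4ial3d3eJmZvMzLzNy9yXd3d3eHd3eIiImql3d5qqmqzMzMzNy8y4d3d3d3eHd3iZqph3irqqq83czMzNzM3KmA=="/>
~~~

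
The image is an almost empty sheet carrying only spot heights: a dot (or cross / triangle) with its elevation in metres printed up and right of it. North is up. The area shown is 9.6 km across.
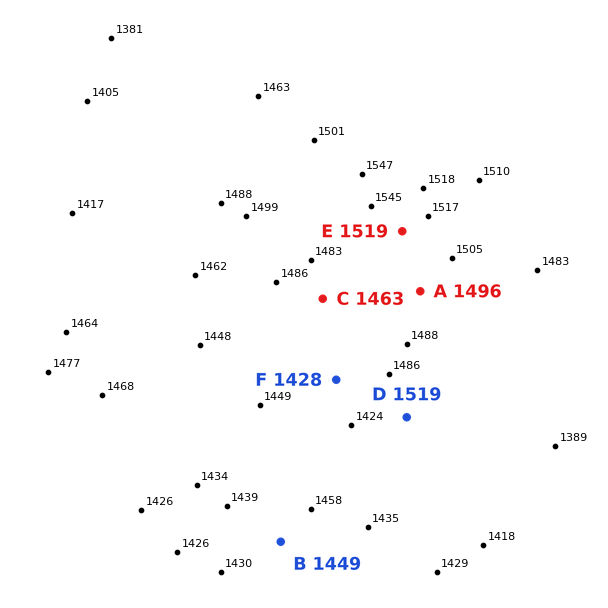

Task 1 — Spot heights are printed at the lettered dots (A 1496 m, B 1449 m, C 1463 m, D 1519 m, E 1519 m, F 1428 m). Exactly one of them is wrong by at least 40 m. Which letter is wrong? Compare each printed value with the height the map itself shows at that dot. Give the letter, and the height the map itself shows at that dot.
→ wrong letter D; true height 1469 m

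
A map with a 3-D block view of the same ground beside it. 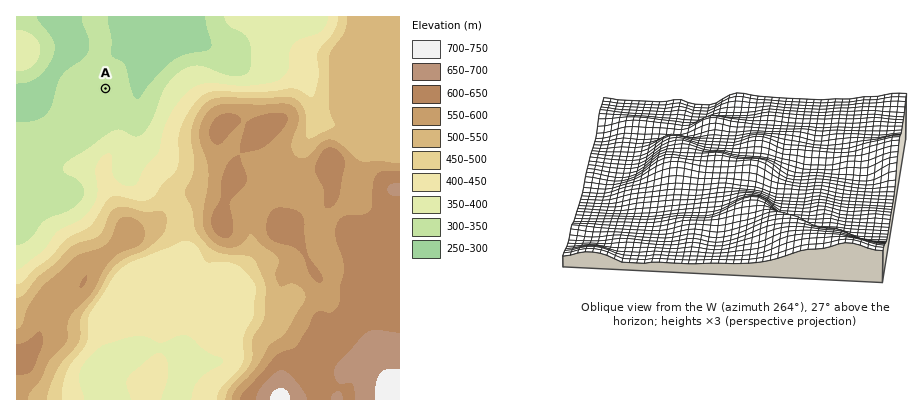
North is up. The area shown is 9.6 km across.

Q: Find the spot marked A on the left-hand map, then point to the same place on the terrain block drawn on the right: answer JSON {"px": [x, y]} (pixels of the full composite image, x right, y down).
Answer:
{"px": [632, 226]}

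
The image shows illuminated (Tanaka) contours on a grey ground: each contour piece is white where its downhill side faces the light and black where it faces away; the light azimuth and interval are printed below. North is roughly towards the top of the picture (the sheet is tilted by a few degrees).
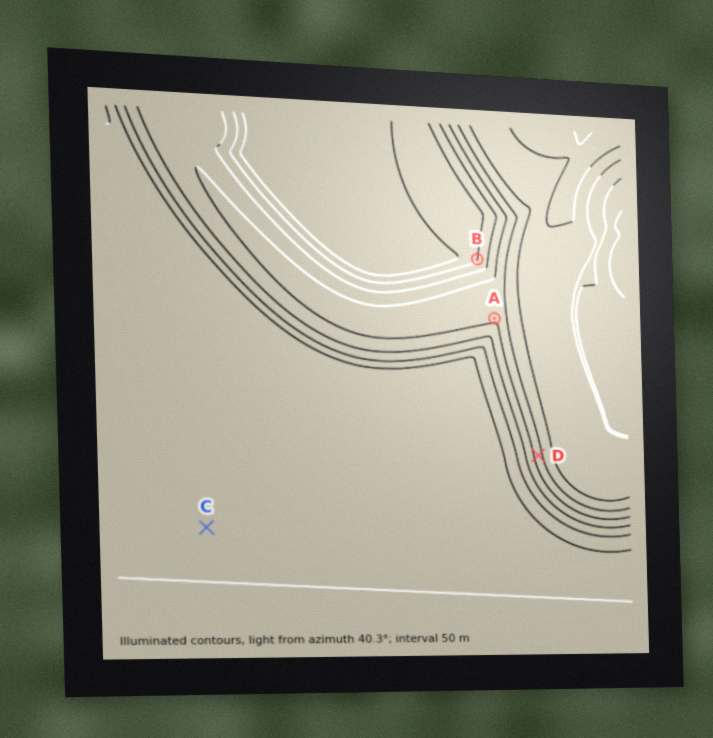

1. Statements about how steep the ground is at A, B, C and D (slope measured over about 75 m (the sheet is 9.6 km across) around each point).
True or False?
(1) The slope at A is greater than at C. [True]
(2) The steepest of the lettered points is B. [False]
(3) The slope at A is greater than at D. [False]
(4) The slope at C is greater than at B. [False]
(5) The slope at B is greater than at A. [True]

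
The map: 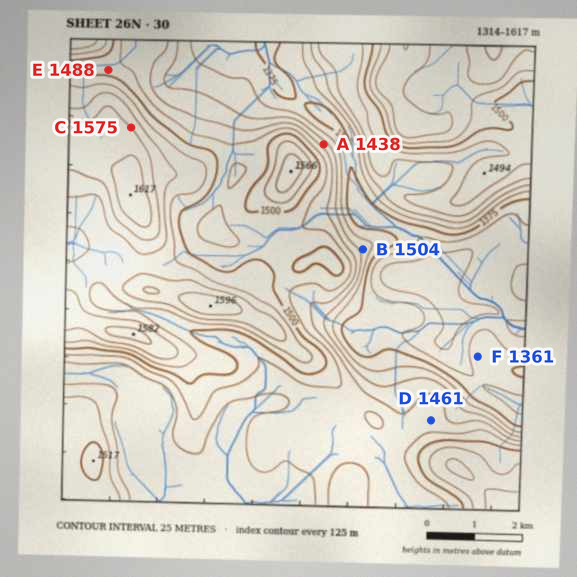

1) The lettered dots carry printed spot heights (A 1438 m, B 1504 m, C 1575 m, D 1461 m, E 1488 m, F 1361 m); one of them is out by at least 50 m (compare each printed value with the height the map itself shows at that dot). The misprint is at B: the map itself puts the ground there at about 1416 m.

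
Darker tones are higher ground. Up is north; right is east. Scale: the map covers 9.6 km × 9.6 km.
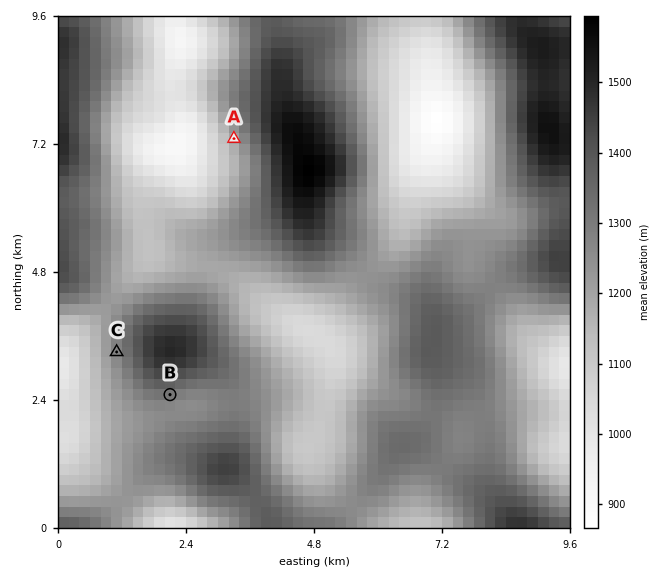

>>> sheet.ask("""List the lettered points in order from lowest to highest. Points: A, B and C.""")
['A', 'C', 'B']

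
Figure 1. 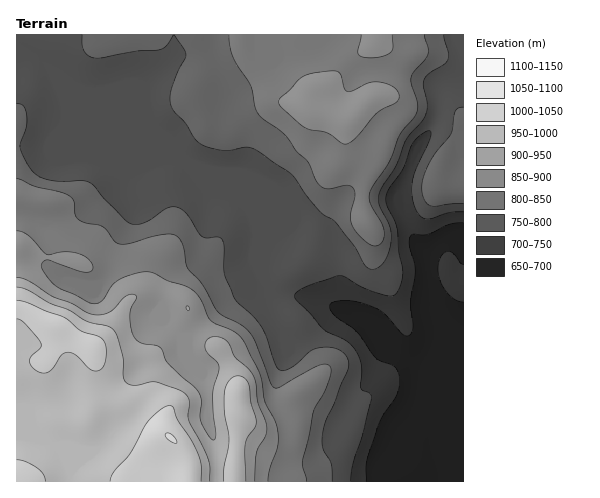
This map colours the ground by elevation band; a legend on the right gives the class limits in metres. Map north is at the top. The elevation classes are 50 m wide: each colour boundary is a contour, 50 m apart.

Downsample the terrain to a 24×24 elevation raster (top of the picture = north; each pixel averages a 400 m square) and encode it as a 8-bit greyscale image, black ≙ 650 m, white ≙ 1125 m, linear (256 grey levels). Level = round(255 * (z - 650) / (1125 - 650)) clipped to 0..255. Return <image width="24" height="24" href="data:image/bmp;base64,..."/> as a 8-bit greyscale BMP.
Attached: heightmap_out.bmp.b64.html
<image width="24" height="24" href="data:image/bmp;base64,Qk12BgAAAAAAADYEAAAoAAAAGAAAABgAAAABAAgAAAAAAEACAAATCwAAEwsAAAABAAAAAAAAAAAAAAEBAQACAgIAAwMDAAQEBAAFBQUABgYGAAcHBwAICAgACQkJAAoKCgALCwsADAwMAA0NDQAODg4ADw8PABAQEAAREREAEhISABMTEwAUFBQAFRUVABYWFgAXFxcAGBgYABkZGQAaGhoAGxsbABwcHAAdHR0AHh4eAB8fHwAgICAAISEhACIiIgAjIyMAJCQkACUlJQAmJiYAJycnACgoKAApKSkAKioqACsrKwAsLCwALS0tAC4uLgAvLy8AMDAwADExMQAyMjIAMzMzADQ0NAA1NTUANjY2ADc3NwA4ODgAOTk5ADo6OgA7OzsAPDw8AD09PQA+Pj4APz8/AEBAQABBQUEAQkJCAENDQwBEREQARUVFAEZGRgBHR0cASEhIAElJSQBKSkoAS0tLAExMTABNTU0ATk5OAE9PTwBQUFAAUVFRAFJSUgBTU1MAVFRUAFVVVQBWVlYAV1dXAFhYWABZWVkAWlpaAFtbWwBcXFwAXV1dAF5eXgBfX18AYGBgAGFhYQBiYmIAY2NjAGRkZABlZWUAZmZmAGdnZwBoaGgAaWlpAGpqagBra2sAbGxsAG1tbQBubm4Ab29vAHBwcABxcXEAcnJyAHNzcwB0dHQAdXV1AHZ2dgB3d3cAeHh4AHl5eQB6enoAe3t7AHx8fAB9fX0Afn5+AH9/fwCAgIAAgYGBAIKCggCDg4MAhISEAIWFhQCGhoYAh4eHAIiIiACJiYkAioqKAIuLiwCMjIwAjY2NAI6OjgCPj48AkJCQAJGRkQCSkpIAk5OTAJSUlACVlZUAlpaWAJeXlwCYmJgAmZmZAJqamgCbm5sAnJycAJ2dnQCenp4An5+fAKCgoAChoaEAoqKiAKOjowCkpKQApaWlAKampgCnp6cAqKioAKmpqQCqqqoAq6urAKysrACtra0Arq6uAK+vrwCwsLAAsbGxALKysgCzs7MAtLS0ALW1tQC2trYAt7e3ALi4uAC5ubkAurq6ALu7uwC8vLwAvb29AL6+vgC/v78AwMDAAMHBwQDCwsIAw8PDAMTExADFxcUAxsbGAMfHxwDIyMgAycnJAMrKygDLy8sAzMzMAM3NzQDOzs4Az8/PANDQ0ADR0dEA0tLSANPT0wDU1NQA1dXVANbW1gDX19cA2NjYANnZ2QDa2toA29vbANzc3ADd3d0A3t7eAN/f3wDg4OAA4eHhAOLi4gDj4+MA5OTkAOXl5QDm5uYA5+fnAOjo6ADp6ekA6urqAOvr6wDs7OwA7e3tAO7u7gDv7+8A8PDwAPHx8QDy8vIA8/PzAPT09AD19fUA9vb2APf39wD4+PgA+fn5APr6+gD7+/sA/Pz8AP39/QD+/v4A////AN/UxcXN2NrZ4eW8x7GJeGpYRCMXFhELD83Hw8PEz9ng6eCzwLGQe2lTRyoSDw4LDcPDxcjGxdTp7Mekvbubf3FQRjYVDQwLC8PFyM/OyMva2bGixsaUfXVXQzogDgsLDMXHx8zPy8bHyq+jyL2AentmRjgtFwwLDNDSzc3Rw7e4rZuduq9xZHZxUjcsGwwLDNbY1dfaw62nm5afpo9fSVhlVzMcFg0LDNbY29zYvaOdl5ejm3lSRUpIPCEUFhMMDNje3Mi4rpqTlZmKdV5JR0UuHhUVHhYMDdbIsZeNoJ6UmJhwV0xBPTIgGRskKRMNFbKYhX+AjpeQinxfUEM6PTguLDZANhYUIpGHhYd/eoGDeWdZSzw6REpCPEtPOxkYIJOEg390bnN6dV9VSjs5PkhGQlpiNhYVGIB2dHBtYlpiZVVMSTs5OkBIU3ZxNCAdFnd4dGhhT0VOVElAPzo5OUFTX3dZKDZDOXpzaV9QPz9FRz46OTk5PFJlZm9QJ0NiY15KREZAOjo9PTo5OTo/TGJ0eHZqPD5hX008OTo5OTk5OT1FSEhTYm14gnx4VTNRVE08OTk5OTk5PE9dXFphbHuCi4N7aT1AUVFBOjk5OTk8Sl1fXGJwf5CSlJCBemBBT05DOjk5OTk/VWJdWWZ9iZOQi5CPhGdFSkQ+OTs9Ozo/UV5bW215f4qNhoOFfWBIRzo6PkhMSEZITlVXZHV2eHx+goSDgHJZTDo+RlBWV1VTUFRXbHh2d3l5fYeMgnVeSw=="/>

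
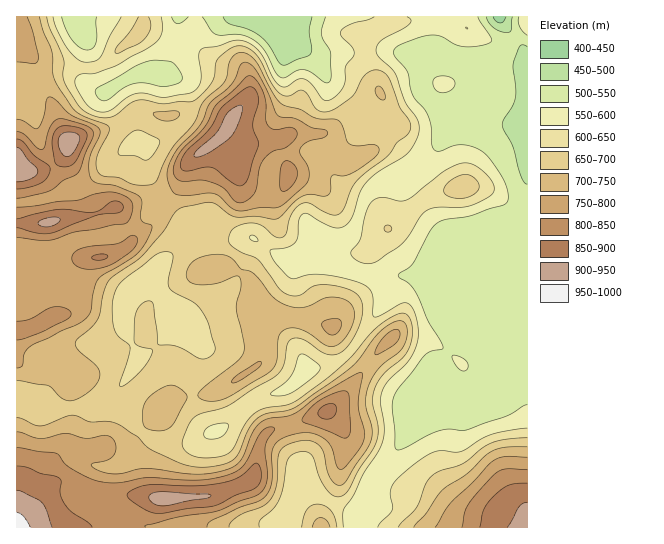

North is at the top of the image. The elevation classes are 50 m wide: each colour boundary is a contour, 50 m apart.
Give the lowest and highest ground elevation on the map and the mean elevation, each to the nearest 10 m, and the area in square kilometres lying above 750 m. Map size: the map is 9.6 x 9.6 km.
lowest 430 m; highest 970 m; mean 670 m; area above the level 21.9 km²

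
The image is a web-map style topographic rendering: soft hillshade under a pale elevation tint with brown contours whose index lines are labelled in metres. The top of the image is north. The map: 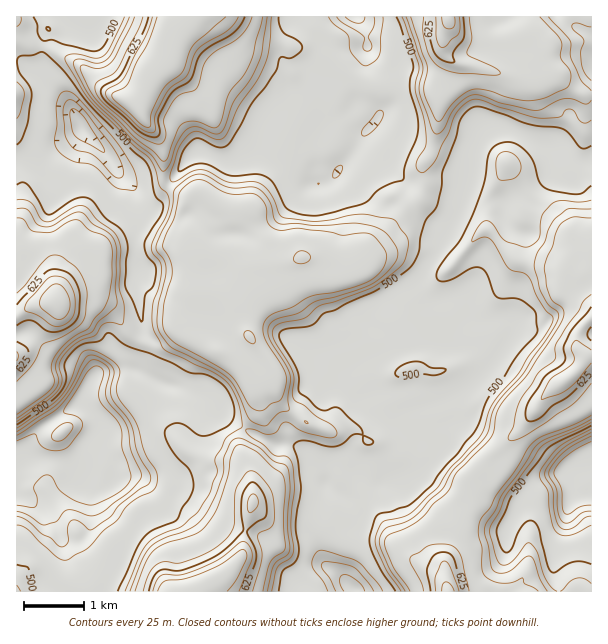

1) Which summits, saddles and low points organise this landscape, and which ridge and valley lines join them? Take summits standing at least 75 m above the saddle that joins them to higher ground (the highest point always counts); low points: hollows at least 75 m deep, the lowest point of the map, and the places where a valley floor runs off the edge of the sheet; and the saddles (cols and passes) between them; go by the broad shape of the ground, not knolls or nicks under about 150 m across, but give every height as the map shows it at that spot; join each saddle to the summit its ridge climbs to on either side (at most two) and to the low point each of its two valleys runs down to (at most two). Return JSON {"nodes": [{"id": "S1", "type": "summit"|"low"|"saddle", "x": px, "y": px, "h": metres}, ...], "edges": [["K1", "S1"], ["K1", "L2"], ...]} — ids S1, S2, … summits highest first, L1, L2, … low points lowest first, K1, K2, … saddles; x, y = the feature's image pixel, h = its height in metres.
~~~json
{"nodes": [
{"id": "S1", "type": "summit", "x": 167, "y": 48, "h": 696},
{"id": "S2", "type": "summit", "x": 188, "y": 590, "h": 695},
{"id": "S3", "type": "summit", "x": 56, "y": 302, "h": 691},
{"id": "S4", "type": "summit", "x": 449, "y": 18, "h": 686},
{"id": "S5", "type": "summit", "x": 447, "y": 591, "h": 686},
{"id": "L1", "type": "low", "x": 570, "y": 477, "h": 387},
{"id": "L2", "type": "low", "x": 90, "y": 437, "h": 387},
{"id": "L3", "type": "low", "x": 81, "y": 128, "h": 406},
{"id": "L4", "type": "low", "x": 354, "y": 590, "h": 410},
{"id": "L5", "type": "low", "x": 356, "y": 17, "h": 412},
{"id": "K1", "type": "saddle", "x": 464, "y": 506, "h": 591},
{"id": "K2", "type": "saddle", "x": 168, "y": 186, "h": 532},
{"id": "K3", "type": "saddle", "x": 245, "y": 431, "h": 526},
{"id": "K4", "type": "saddle", "x": 413, "y": 204, "h": 518},
{"id": "K5", "type": "saddle", "x": 146, "y": 344, "h": 509},
{"id": "K6", "type": "saddle", "x": 431, "y": 263, "h": 491},
{"id": "K7", "type": "saddle", "x": 131, "y": 368, "h": 482}],
"edges": [["K1", "S5"], ["K1", "L1"], ["K1", "L4"], ["K2", "S1"], ["K2", "L3"], ["K2", "L5"], ["K3", "S1"], ["K3", "S2"], ["K3", "L2"], ["K3", "L4"], ["K4", "S1"], ["K4", "S4"], ["K4", "L4"], ["K4", "L5"], ["K5", "S1"], ["K5", "S3"], ["K5", "L2"], ["K5", "L3"], ["K6", "S1"], ["K6", "S5"], ["K6", "L4"], ["K7", "S1"], ["K7", "S2"], ["K7", "L2"]]}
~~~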